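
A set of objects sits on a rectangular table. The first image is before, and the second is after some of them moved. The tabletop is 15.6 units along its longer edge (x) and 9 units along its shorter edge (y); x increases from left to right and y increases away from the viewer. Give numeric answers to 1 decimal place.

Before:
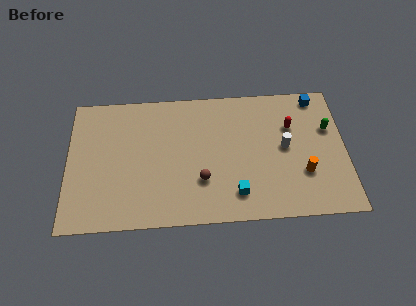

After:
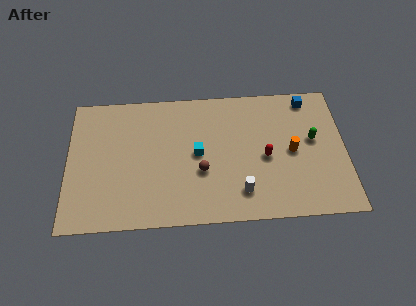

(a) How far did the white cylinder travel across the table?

3.8

The white cylinder moved from about (12.2, 4.7) to (9.7, 1.9), a distance of √(2.5² + 2.8²) ≈ 3.8.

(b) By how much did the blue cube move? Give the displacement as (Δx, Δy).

(-0.5, -0.1)

The blue cube started near (14.1, 8.0) and ended near (13.6, 7.9).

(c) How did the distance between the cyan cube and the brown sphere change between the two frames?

-0.9

They were about 2.1 units apart before and 1.2 after — 0.9 units closer together.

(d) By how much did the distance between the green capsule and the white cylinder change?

+2.5

Before: roughly 2.7 units apart; after: 5.2. That's 2.5 units further apart.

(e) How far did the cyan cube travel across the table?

3.5

The cyan cube moved from about (9.4, 1.8) to (7.3, 4.6), a distance of √(2.1² + 2.8²) ≈ 3.5.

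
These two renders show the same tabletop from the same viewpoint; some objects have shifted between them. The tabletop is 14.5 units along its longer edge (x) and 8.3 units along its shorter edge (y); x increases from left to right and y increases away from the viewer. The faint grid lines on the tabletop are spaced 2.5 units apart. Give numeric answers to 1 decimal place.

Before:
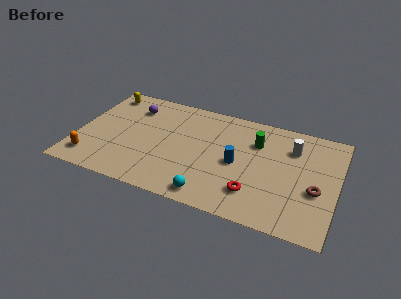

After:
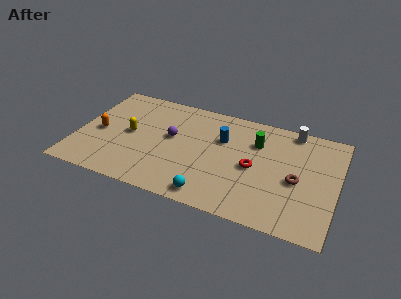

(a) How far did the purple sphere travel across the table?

2.9

The purple sphere moved from about (2.8, 6.4) to (5.2, 4.7), a distance of √(2.4² + 1.7²) ≈ 2.9.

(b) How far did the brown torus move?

1.2

From (13.4, 3.3) to (12.3, 3.7), the brown torus covered √(1.1² + 0.4²) ≈ 1.2 units.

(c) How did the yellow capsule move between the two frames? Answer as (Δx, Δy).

(1.8, -2.9)

The yellow capsule was at about (1.1, 7.1) and moved to about (2.9, 4.2).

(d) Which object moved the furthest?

the yellow capsule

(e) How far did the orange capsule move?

2.3

The orange capsule was near (1.0, 1.5) before and (1.2, 3.8) after, so it travelled √(0.2² + 2.3²) ≈ 2.3 units.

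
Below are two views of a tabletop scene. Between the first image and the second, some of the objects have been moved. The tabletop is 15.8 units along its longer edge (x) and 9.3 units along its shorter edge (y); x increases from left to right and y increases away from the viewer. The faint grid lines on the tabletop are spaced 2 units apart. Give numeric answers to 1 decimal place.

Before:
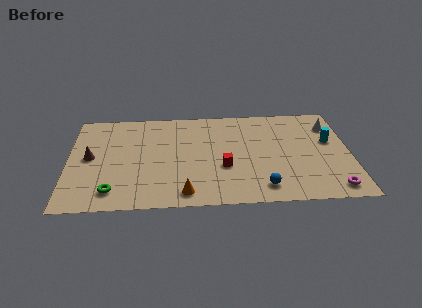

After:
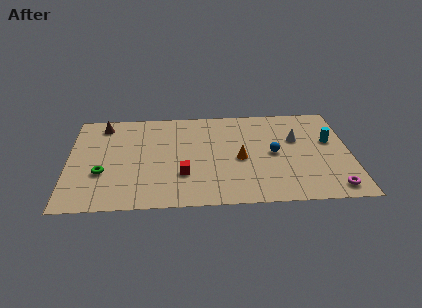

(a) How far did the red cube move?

2.4

From (8.7, 3.5) to (6.4, 2.9), the red cube covered √(2.3² + 0.6²) ≈ 2.4 units.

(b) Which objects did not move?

the cyan cylinder and the magenta torus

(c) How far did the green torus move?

1.8

From (2.5, 1.6) to (1.9, 3.3), the green torus covered √(0.6² + 1.7²) ≈ 1.8 units.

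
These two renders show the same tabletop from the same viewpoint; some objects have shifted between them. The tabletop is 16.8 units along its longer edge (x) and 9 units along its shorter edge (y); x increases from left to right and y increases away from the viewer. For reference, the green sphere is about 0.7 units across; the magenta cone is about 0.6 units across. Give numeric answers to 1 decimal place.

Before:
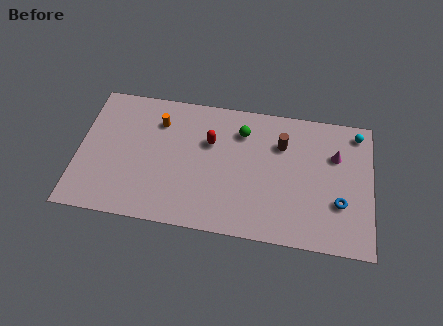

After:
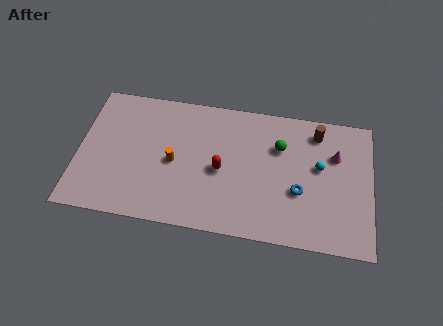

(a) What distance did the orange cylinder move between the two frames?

2.8

The orange cylinder moved from about (4.5, 6.8) to (5.5, 4.2), a distance of √(1.0² + 2.6²) ≈ 2.8.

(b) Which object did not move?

the magenta cone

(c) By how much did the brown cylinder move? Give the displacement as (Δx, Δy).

(2.0, 1.1)

The brown cylinder was at about (11.6, 6.4) and moved to about (13.6, 7.5).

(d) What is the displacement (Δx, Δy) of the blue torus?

(-2.3, 0.4)

The blue torus was at about (15.0, 3.0) and moved to about (12.7, 3.4).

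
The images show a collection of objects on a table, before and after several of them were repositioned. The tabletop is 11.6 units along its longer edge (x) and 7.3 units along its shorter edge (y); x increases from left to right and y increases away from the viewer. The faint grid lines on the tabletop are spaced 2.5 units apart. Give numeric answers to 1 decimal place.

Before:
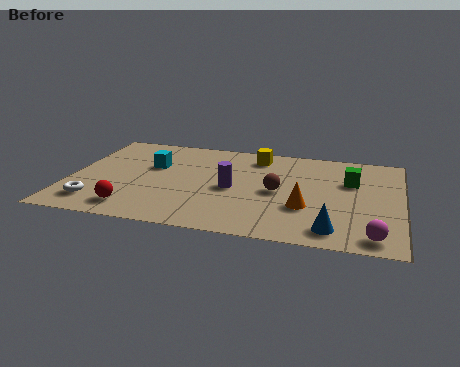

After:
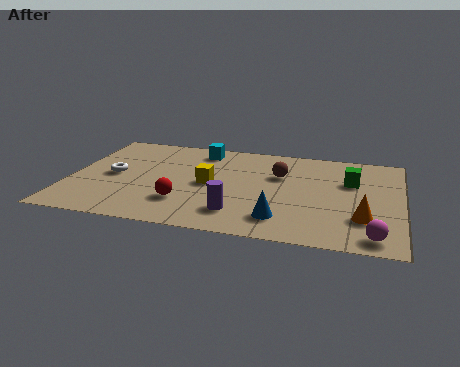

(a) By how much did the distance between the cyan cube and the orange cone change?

+1.3

Before: roughly 5.9 units apart; after: 7.2. That's 1.3 units further apart.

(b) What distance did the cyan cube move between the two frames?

2.3

The cyan cube was near (2.8, 4.6) before and (4.4, 6.2) after, so it travelled √(1.6² + 1.6²) ≈ 2.3 units.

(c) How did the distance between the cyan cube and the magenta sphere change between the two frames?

-0.5

They were about 8.7 units apart before and 8.2 after — 0.5 units closer together.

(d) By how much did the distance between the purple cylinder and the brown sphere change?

+1.9

The distance was about 1.6 in the first image and 3.5 in the second, so they moved 1.9 units further apart.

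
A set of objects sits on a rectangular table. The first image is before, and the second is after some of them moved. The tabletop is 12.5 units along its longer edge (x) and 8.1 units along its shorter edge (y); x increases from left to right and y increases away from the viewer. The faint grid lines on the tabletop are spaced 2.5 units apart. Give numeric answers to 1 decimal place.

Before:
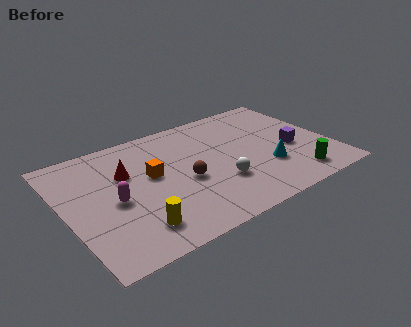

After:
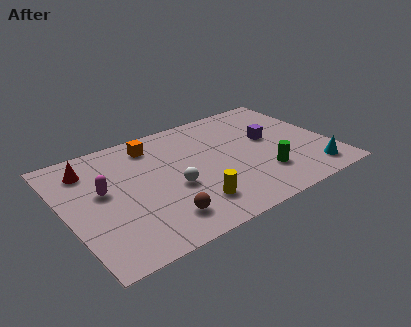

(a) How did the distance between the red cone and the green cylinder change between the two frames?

+0.3

Before: roughly 8.4 units apart; after: 8.7. That's 0.3 units further apart.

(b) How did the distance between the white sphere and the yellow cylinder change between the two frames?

-2.7

Before: roughly 4.3 units apart; after: 1.6. That's 2.7 units closer together.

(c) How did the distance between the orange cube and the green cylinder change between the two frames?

-0.7

They were about 7.1 units apart before and 6.4 after — 0.7 units closer together.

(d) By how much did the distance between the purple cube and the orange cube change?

-1.0

Before: roughly 6.7 units apart; after: 5.7. That's 1.0 units closer together.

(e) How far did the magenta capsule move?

1.0

The magenta capsule moved from about (2.2, 3.7) to (1.8, 4.6), a distance of √(0.4² + 0.9²) ≈ 1.0.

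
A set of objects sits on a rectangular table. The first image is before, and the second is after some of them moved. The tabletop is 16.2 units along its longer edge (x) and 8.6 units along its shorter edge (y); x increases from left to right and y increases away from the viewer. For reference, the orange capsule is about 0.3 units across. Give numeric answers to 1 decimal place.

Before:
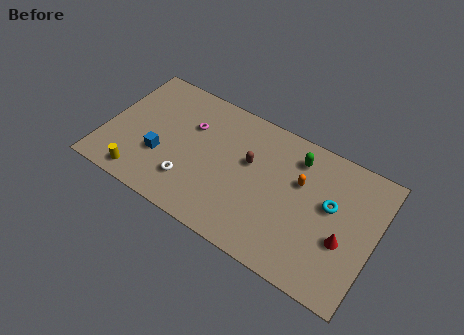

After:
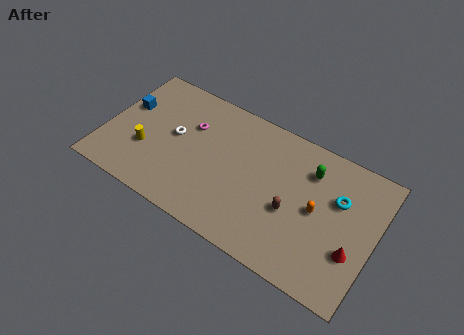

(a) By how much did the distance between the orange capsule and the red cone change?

-0.9

They were about 3.6 units apart before and 2.7 after — 0.9 units closer together.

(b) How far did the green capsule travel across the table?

1.0

The green capsule moved from about (11.2, 6.9) to (12.1, 6.5), a distance of √(0.9² + 0.4²) ≈ 1.0.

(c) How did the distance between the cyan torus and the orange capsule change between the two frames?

-0.3

They were about 2.0 units apart before and 1.7 after — 0.3 units closer together.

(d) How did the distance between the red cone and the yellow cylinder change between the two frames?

+0.4

Before: roughly 12.1 units apart; after: 12.5. That's 0.4 units further apart.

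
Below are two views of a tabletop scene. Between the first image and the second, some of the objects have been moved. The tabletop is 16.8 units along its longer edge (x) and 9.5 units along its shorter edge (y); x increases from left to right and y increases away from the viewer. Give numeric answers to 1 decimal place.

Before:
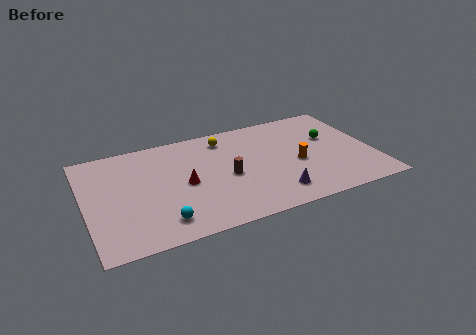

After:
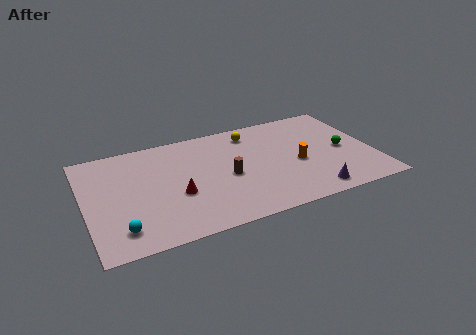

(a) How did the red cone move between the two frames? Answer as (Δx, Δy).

(-0.5, -0.8)

The red cone was at about (5.7, 4.5) and moved to about (5.2, 3.7).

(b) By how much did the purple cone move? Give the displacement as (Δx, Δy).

(2.1, -0.6)

The purple cone started near (10.7, 1.8) and ended near (12.8, 1.2).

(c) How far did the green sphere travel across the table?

1.5

The green sphere moved from about (14.5, 5.9) to (15.1, 4.5), a distance of √(0.6² + 1.4²) ≈ 1.5.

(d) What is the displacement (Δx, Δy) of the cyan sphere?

(-2.3, 0.1)

From the two frames, the cyan sphere sits at roughly (4.1, 1.7) before and (1.8, 1.8) after.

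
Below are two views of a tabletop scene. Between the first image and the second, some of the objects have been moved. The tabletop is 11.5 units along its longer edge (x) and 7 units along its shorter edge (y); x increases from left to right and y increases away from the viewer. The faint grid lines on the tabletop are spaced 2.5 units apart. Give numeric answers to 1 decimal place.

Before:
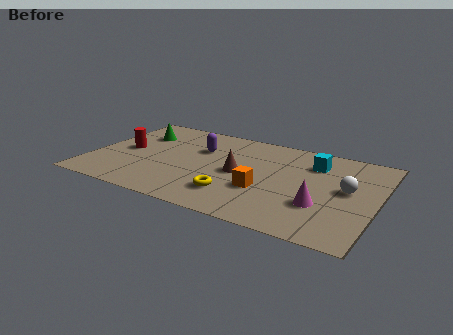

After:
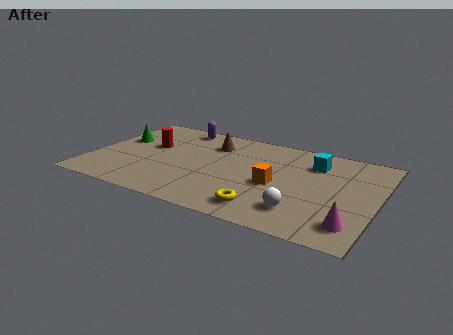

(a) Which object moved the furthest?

the white sphere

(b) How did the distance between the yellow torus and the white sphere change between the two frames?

-3.3

The distance was about 4.8 in the first image and 1.5 in the second, so they moved 3.3 units closer together.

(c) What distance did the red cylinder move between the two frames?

1.1

The red cylinder was near (1.3, 3.5) before and (2.2, 4.2) after, so it travelled √(0.9² + 0.7²) ≈ 1.1 units.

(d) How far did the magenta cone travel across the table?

1.6

The magenta cone moved from about (9.4, 2.3) to (10.7, 1.4), a distance of √(1.3² + 0.9²) ≈ 1.6.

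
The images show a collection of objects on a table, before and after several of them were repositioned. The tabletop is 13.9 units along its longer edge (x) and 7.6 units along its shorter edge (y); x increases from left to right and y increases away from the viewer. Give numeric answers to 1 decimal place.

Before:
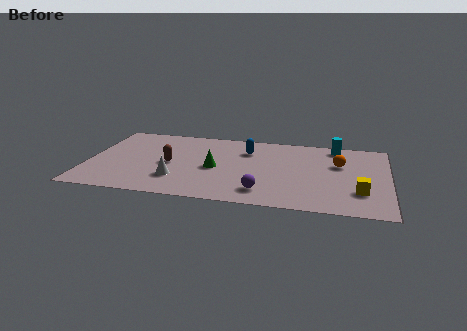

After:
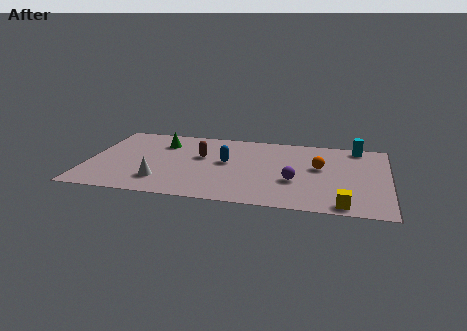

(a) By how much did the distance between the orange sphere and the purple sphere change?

-2.9

Before: roughly 4.8 units apart; after: 1.9. That's 2.9 units closer together.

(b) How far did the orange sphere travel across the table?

1.0

The orange sphere moved from about (11.6, 4.9) to (10.7, 4.4), a distance of √(0.9² + 0.5²) ≈ 1.0.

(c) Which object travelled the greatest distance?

the green cone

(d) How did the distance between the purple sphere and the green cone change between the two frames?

+3.9

The distance was about 3.0 in the first image and 6.9 in the second, so they moved 3.9 units further apart.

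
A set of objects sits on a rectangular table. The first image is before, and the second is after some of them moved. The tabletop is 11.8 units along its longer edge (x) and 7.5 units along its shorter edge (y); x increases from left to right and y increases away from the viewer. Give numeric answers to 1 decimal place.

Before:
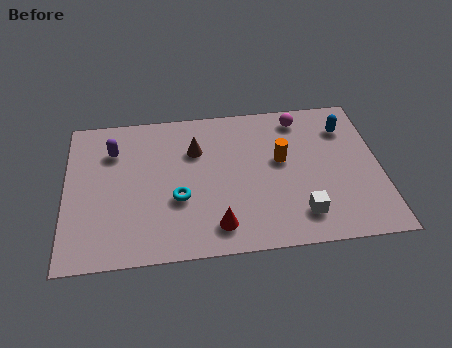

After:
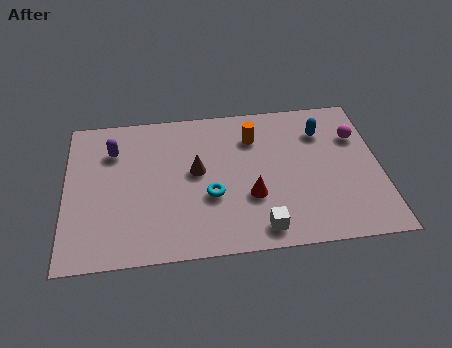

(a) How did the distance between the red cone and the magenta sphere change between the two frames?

-1.2

The distance was about 6.1 in the first image and 4.9 in the second, so they moved 1.2 units closer together.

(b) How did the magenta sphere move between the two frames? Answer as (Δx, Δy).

(2.1, -1.2)

The magenta sphere started near (8.9, 6.4) and ended near (11.0, 5.2).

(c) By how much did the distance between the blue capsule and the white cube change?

+0.6

Before: roughly 4.6 units apart; after: 5.2. That's 0.6 units further apart.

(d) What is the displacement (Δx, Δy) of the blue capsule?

(-0.9, -0.1)

The blue capsule was at about (10.6, 5.7) and moved to about (9.7, 5.6).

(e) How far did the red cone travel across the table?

1.8

From (5.6, 1.3) to (6.9, 2.6), the red cone covered √(1.3² + 1.3²) ≈ 1.8 units.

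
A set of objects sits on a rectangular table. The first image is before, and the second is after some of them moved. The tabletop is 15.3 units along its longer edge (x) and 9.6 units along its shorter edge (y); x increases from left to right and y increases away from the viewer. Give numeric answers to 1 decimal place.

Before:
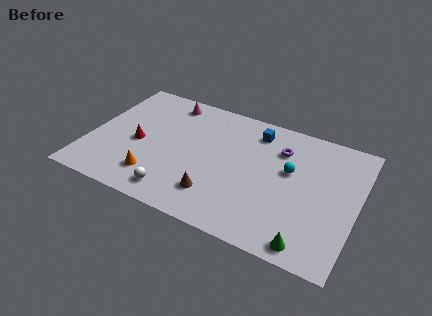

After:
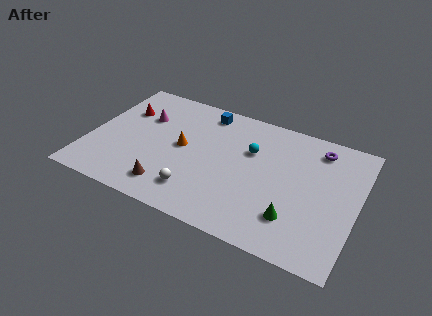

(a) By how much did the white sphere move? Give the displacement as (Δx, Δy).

(1.1, 0.6)

The white sphere started near (5.4, 1.4) and ended near (6.5, 2.0).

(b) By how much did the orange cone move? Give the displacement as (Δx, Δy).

(1.2, 2.9)

The orange cone was at about (4.1, 2.1) and moved to about (5.3, 5.0).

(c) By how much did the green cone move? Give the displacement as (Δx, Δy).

(-1.0, 1.4)

From the two frames, the green cone sits at roughly (13.0, 1.0) before and (12.0, 2.4) after.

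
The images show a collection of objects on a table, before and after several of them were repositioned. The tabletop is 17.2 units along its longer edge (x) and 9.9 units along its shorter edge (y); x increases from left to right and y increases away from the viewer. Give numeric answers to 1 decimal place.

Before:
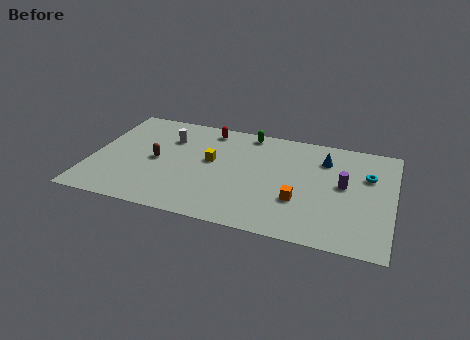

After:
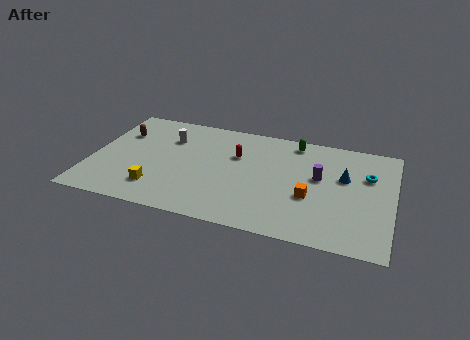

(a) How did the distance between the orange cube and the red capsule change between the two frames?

-2.5

The distance was about 7.7 in the first image and 5.2 in the second, so they moved 2.5 units closer together.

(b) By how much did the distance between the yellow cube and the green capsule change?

+6.0

They were about 3.8 units apart before and 9.8 after — 6.0 units further apart.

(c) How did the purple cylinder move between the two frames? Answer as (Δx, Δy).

(-1.4, 0.3)

From the two frames, the purple cylinder sits at roughly (14.4, 5.4) before and (13.0, 5.7) after.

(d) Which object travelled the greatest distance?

the yellow cube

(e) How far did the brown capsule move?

3.1

From (3.7, 4.8) to (1.4, 6.9), the brown capsule covered √(2.3² + 2.1²) ≈ 3.1 units.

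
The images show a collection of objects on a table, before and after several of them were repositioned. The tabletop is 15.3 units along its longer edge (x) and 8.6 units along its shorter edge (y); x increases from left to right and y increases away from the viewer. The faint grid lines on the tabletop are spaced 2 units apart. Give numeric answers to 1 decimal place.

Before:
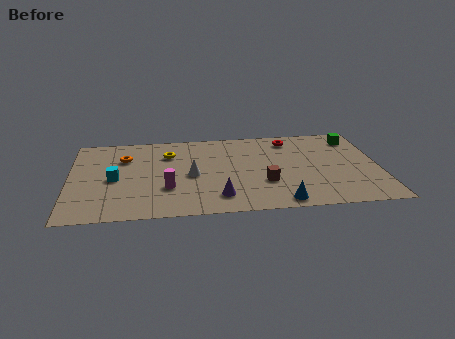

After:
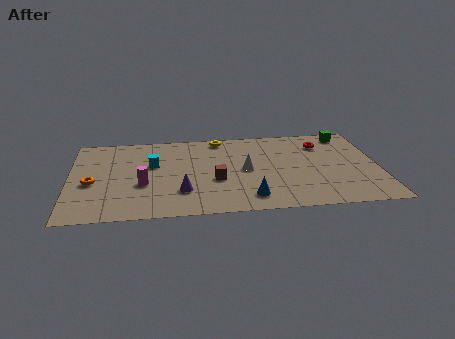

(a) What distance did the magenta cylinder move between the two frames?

1.3

The magenta cylinder moved from about (4.8, 2.8) to (3.6, 3.3), a distance of √(1.2² + 0.5²) ≈ 1.3.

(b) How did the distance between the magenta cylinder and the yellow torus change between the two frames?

+2.4

They were about 3.5 units apart before and 5.9 after — 2.4 units further apart.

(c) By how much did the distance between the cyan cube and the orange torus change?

+1.2

Before: roughly 2.2 units apart; after: 3.4. That's 1.2 units further apart.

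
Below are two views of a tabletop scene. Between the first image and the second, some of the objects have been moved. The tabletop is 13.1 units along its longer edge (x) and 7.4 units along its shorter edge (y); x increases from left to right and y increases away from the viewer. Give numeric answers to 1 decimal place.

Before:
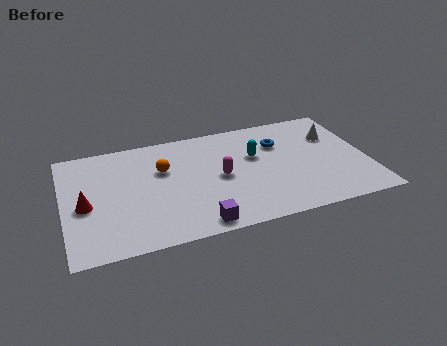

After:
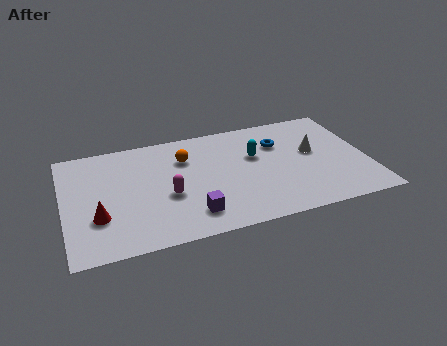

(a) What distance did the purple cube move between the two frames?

0.7

The purple cube moved from about (5.5, 0.8) to (5.3, 1.5), a distance of √(0.2² + 0.7²) ≈ 0.7.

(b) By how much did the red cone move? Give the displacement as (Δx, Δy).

(0.5, -0.9)

The red cone was at about (0.9, 3.3) and moved to about (1.4, 2.4).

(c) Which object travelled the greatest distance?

the magenta capsule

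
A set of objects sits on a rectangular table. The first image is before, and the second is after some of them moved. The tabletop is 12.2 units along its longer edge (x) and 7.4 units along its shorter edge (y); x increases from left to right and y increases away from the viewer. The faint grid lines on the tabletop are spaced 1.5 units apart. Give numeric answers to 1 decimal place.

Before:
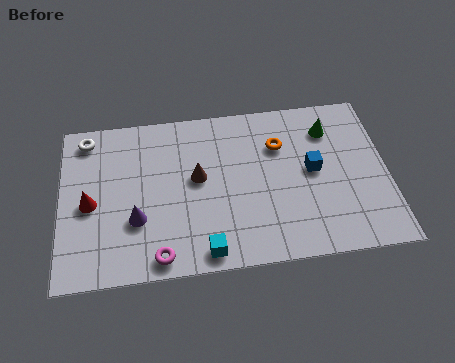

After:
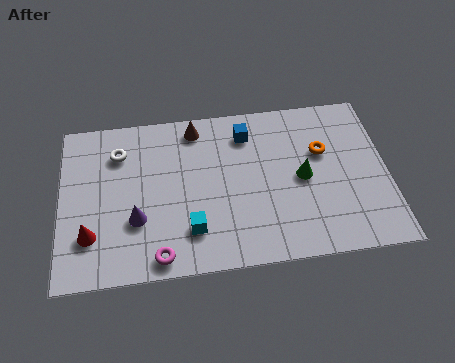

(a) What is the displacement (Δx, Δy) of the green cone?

(-1.1, -2.1)

The green cone was at about (10.1, 5.7) and moved to about (9.0, 3.6).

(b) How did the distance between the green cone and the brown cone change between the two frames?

-0.4

The distance was about 5.2 in the first image and 4.8 in the second, so they moved 0.4 units closer together.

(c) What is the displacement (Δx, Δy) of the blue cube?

(-2.4, 2.0)

The blue cube was at about (9.4, 3.9) and moved to about (7.0, 5.9).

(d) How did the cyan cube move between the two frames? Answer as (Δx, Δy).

(-0.5, 1.0)

From the two frames, the cyan cube sits at roughly (5.3, 0.8) before and (4.8, 1.8) after.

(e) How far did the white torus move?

1.4

The white torus was near (1.0, 6.4) before and (2.2, 5.6) after, so it travelled √(1.2² + 0.8²) ≈ 1.4 units.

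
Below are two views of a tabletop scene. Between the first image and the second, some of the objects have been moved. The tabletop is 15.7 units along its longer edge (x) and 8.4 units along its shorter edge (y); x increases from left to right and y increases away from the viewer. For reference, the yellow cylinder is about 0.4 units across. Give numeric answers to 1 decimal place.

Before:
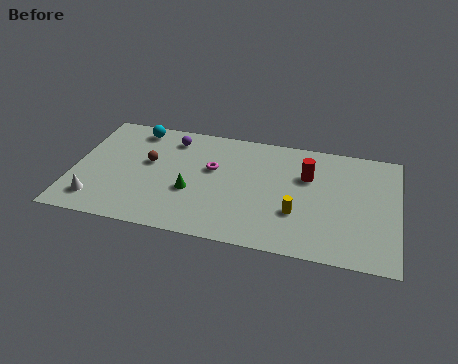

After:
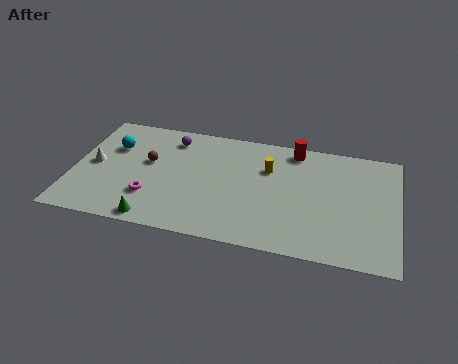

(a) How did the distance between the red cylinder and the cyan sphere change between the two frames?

+0.3

The distance was about 8.7 in the first image and 9.0 in the second, so they moved 0.3 units further apart.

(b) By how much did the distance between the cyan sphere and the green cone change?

+0.4

Before: roughly 5.1 units apart; after: 5.5. That's 0.4 units further apart.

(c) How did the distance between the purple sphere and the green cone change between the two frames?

+2.2

They were about 3.9 units apart before and 6.1 after — 2.2 units further apart.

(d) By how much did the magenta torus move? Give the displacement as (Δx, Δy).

(-2.8, -2.7)

The magenta torus was at about (6.7, 5.1) and moved to about (3.9, 2.4).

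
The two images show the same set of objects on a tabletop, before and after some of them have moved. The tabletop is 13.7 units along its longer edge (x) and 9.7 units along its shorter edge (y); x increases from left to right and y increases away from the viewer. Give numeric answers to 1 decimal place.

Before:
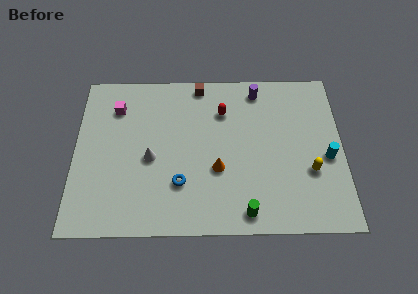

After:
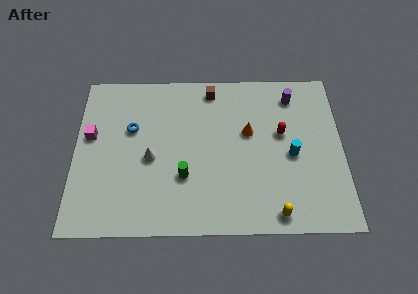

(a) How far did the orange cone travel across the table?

2.7

The orange cone was near (7.3, 3.6) before and (8.9, 5.8) after, so it travelled √(1.6² + 2.2²) ≈ 2.7 units.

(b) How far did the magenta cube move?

2.1

From (2.1, 7.4) to (0.8, 5.7), the magenta cube covered √(1.3² + 1.7²) ≈ 2.1 units.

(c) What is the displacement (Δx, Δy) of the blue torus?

(-2.5, 3.3)

The blue torus was at about (5.4, 2.8) and moved to about (2.9, 6.1).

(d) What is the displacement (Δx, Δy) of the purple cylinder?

(1.8, -0.4)

The purple cylinder was at about (9.4, 8.4) and moved to about (11.2, 8.0).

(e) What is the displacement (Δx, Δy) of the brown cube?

(0.6, -0.3)

The brown cube was at about (6.4, 8.8) and moved to about (7.0, 8.5).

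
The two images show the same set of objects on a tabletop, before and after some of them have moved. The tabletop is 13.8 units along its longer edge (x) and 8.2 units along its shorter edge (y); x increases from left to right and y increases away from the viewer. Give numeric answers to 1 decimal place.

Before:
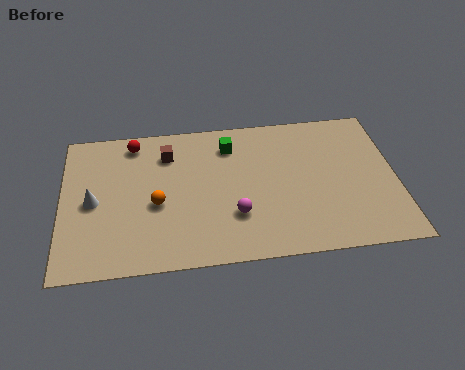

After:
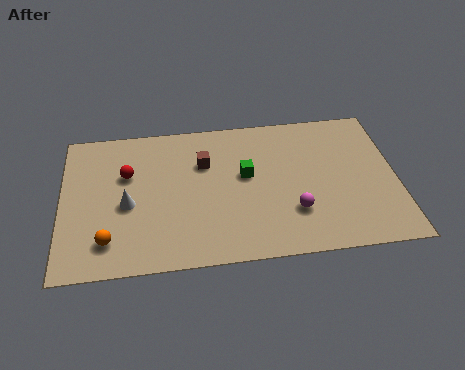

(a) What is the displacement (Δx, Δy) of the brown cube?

(1.5, -0.7)

The brown cube started near (4.4, 6.3) and ended near (5.9, 5.6).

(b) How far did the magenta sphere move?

2.4

From (7.1, 2.5) to (9.5, 2.4), the magenta sphere covered √(2.4² + 0.1²) ≈ 2.4 units.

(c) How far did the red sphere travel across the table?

1.8

The red sphere was near (3.0, 7.1) before and (2.7, 5.3) after, so it travelled √(0.3² + 1.8²) ≈ 1.8 units.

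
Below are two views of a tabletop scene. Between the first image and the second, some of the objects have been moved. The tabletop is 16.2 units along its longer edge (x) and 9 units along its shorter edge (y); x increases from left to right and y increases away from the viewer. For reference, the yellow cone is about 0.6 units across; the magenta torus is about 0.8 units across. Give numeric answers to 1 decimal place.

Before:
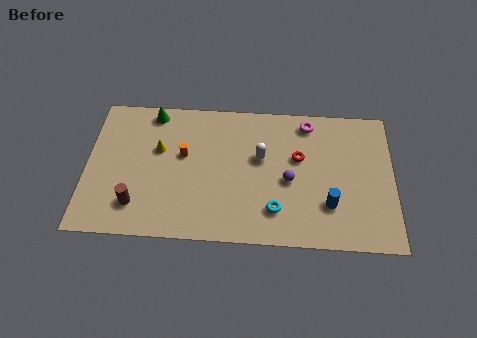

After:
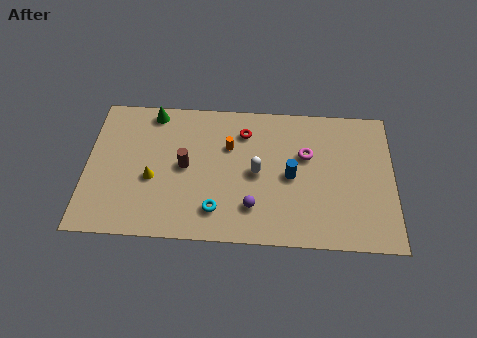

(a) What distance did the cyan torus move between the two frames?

3.1

The cyan torus was near (10.0, 2.1) before and (6.9, 1.9) after, so it travelled √(3.1² + 0.2²) ≈ 3.1 units.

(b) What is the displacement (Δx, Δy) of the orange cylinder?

(2.4, 0.7)

The orange cylinder was at about (5.1, 5.3) and moved to about (7.5, 6.0).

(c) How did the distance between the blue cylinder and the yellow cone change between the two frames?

-2.2

They were about 9.5 units apart before and 7.3 after — 2.2 units closer together.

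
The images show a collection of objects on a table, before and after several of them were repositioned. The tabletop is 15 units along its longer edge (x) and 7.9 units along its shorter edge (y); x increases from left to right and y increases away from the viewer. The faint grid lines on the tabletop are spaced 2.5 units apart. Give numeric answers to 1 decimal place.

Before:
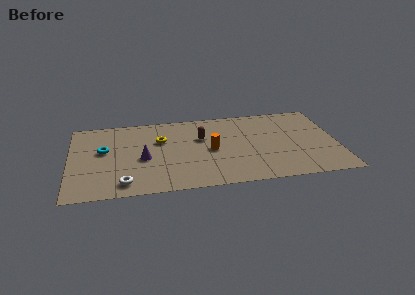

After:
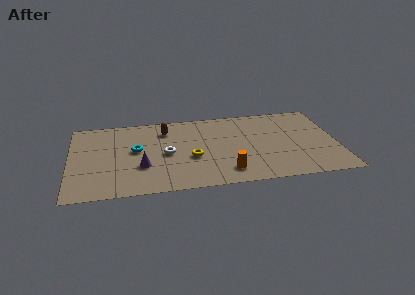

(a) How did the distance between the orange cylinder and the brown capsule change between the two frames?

+4.3

Before: roughly 1.4 units apart; after: 5.7. That's 4.3 units further apart.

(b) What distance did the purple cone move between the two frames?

0.8

The purple cone moved from about (4.1, 3.5) to (4.0, 2.7), a distance of √(0.1² + 0.8²) ≈ 0.8.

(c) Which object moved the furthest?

the white torus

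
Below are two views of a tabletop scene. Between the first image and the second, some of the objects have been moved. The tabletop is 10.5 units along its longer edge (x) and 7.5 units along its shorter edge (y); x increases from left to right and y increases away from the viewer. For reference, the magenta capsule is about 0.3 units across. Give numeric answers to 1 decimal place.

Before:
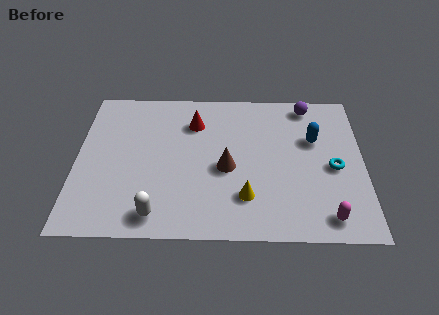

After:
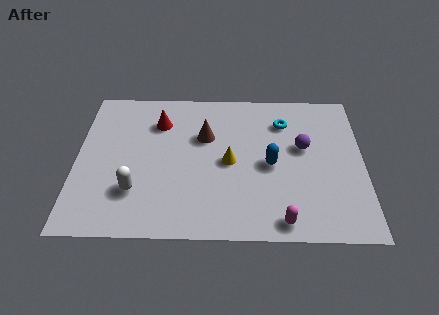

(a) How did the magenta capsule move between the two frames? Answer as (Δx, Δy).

(-1.6, -0.2)

From the two frames, the magenta capsule sits at roughly (9.1, 1.0) before and (7.5, 0.8) after.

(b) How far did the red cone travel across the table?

1.3

The red cone was near (4.3, 5.6) before and (3.0, 5.6) after, so it travelled √(1.3² + 0.0²) ≈ 1.3 units.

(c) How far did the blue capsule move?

2.1

From (8.7, 4.8) to (7.1, 3.5), the blue capsule covered √(1.6² + 1.3²) ≈ 2.1 units.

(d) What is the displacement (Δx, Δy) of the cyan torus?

(-1.8, 2.3)

The cyan torus started near (9.4, 3.4) and ended near (7.6, 5.7).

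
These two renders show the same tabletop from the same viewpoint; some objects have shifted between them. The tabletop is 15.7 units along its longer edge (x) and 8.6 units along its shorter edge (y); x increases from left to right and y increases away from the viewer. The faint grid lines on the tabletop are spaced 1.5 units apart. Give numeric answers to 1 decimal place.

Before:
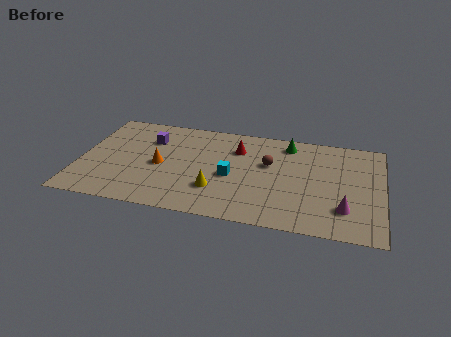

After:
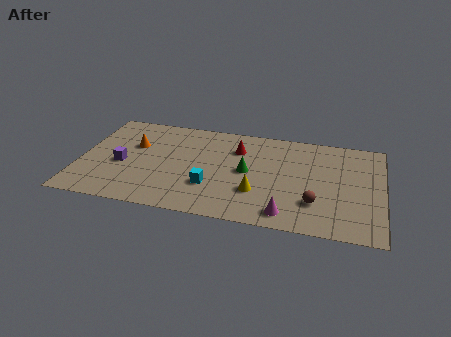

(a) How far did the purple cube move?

2.8

The purple cube moved from about (3.5, 6.2) to (2.2, 3.7), a distance of √(1.3² + 2.5²) ≈ 2.8.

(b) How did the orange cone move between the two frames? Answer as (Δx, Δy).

(-1.5, 1.5)

From the two frames, the orange cone sits at roughly (4.2, 4.0) before and (2.7, 5.5) after.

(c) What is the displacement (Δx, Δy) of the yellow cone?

(2.1, 0.2)

The yellow cone was at about (7.2, 2.5) and moved to about (9.3, 2.7).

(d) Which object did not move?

the red cone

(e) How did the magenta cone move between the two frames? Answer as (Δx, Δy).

(-2.9, -1.0)

From the two frames, the magenta cone sits at roughly (13.8, 2.2) before and (10.9, 1.2) after.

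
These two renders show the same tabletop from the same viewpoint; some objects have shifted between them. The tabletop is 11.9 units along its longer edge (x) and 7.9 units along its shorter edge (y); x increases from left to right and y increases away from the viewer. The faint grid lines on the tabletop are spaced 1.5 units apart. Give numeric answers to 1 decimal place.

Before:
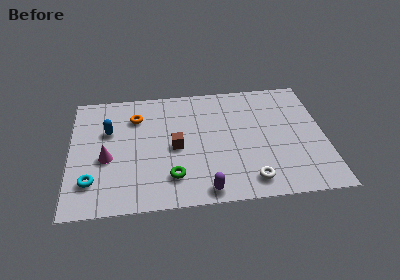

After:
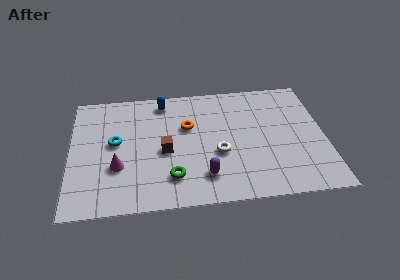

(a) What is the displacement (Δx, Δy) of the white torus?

(-1.4, 1.9)

From the two frames, the white torus sits at roughly (8.3, 1.2) before and (6.9, 3.1) after.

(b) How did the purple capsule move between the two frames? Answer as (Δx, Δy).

(0.0, 0.9)

The purple capsule was at about (6.2, 0.8) and moved to about (6.2, 1.7).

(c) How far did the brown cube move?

0.5

The brown cube moved from about (4.9, 3.7) to (4.4, 3.5), a distance of √(0.5² + 0.2²) ≈ 0.5.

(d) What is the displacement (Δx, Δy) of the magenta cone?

(0.5, -0.6)

From the two frames, the magenta cone sits at roughly (1.7, 3.3) before and (2.2, 2.7) after.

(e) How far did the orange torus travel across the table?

2.6

The orange torus moved from about (3.1, 5.9) to (5.5, 5.0), a distance of √(2.4² + 0.9²) ≈ 2.6.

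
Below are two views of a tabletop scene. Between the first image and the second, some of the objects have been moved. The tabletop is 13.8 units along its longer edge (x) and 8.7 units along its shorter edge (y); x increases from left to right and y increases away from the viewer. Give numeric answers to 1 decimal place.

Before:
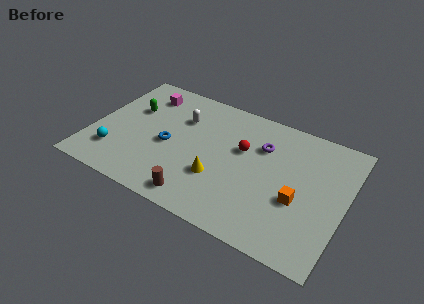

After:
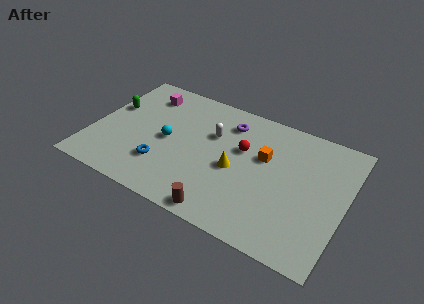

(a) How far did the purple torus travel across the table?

2.2

The purple torus moved from about (9.1, 6.1) to (7.1, 6.9), a distance of √(2.0² + 0.8²) ≈ 2.2.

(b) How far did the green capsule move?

1.1

The green capsule was near (1.9, 5.6) before and (0.8, 5.3) after, so it travelled √(1.1² + 0.3²) ≈ 1.1 units.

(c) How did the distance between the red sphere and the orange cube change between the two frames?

-2.7

Before: roughly 3.9 units apart; after: 1.2. That's 2.7 units closer together.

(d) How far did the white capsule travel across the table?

1.8

The white capsule moved from about (4.6, 6.1) to (6.4, 5.7), a distance of √(1.8² + 0.4²) ≈ 1.8.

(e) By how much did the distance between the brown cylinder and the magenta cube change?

+1.1

They were about 7.1 units apart before and 8.2 after — 1.1 units further apart.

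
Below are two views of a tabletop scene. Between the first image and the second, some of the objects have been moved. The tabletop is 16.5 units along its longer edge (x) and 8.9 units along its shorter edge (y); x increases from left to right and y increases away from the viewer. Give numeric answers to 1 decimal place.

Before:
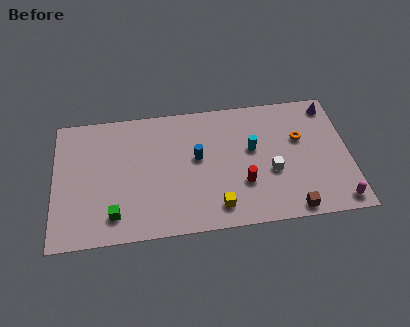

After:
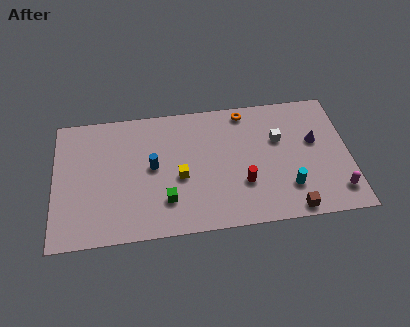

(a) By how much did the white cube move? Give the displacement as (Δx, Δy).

(0.5, 2.2)

From the two frames, the white cube sits at roughly (12.1, 3.5) before and (12.6, 5.7) after.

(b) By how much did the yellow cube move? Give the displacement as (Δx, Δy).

(-2.0, 2.3)

From the two frames, the yellow cube sits at roughly (9.0, 1.5) before and (7.0, 3.8) after.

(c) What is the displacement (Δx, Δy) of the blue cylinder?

(-2.5, -0.3)

From the two frames, the blue cylinder sits at roughly (8.0, 5.0) before and (5.5, 4.7) after.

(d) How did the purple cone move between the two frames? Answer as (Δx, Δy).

(-1.0, -2.4)

From the two frames, the purple cone sits at roughly (15.6, 7.7) before and (14.6, 5.3) after.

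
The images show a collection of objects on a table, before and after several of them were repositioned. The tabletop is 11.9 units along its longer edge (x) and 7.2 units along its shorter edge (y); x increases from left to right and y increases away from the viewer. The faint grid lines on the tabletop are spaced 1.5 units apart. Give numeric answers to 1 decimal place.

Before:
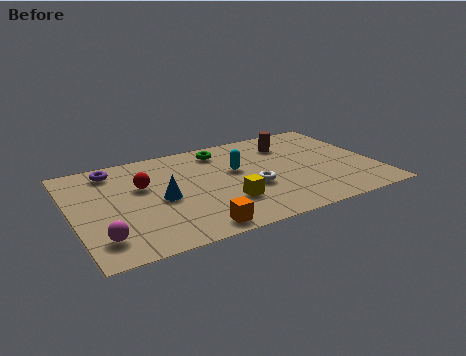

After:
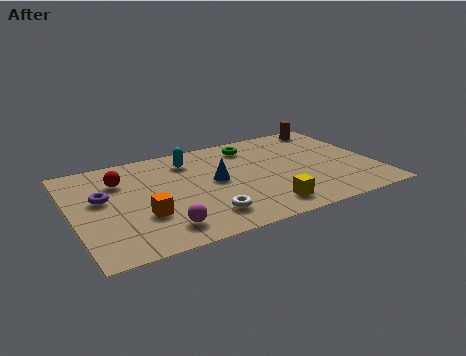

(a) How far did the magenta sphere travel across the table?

2.3

The magenta sphere moved from about (0.9, 1.5) to (3.2, 1.3), a distance of √(2.3² + 0.2²) ≈ 2.3.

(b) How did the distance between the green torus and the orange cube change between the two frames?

+0.4

The distance was about 5.5 in the first image and 5.9 in the second, so they moved 0.4 units further apart.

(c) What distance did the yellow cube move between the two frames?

1.7

The yellow cube was near (5.8, 2.1) before and (7.2, 1.2) after, so it travelled √(1.4² + 0.9²) ≈ 1.7 units.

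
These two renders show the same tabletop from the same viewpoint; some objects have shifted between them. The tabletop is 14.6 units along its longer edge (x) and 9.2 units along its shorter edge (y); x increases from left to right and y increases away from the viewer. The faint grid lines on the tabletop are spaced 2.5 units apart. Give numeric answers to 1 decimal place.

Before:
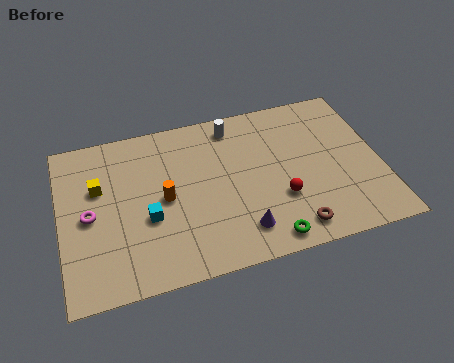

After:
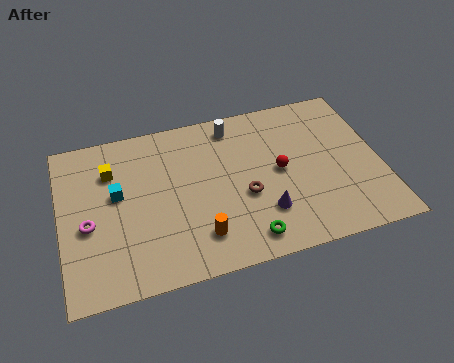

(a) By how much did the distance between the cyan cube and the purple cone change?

+2.6

They were about 4.5 units apart before and 7.1 after — 2.6 units further apart.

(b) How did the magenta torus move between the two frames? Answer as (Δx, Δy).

(-0.1, -0.5)

From the two frames, the magenta torus sits at roughly (1.3, 4.4) before and (1.2, 3.9) after.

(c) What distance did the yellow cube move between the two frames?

1.0

The yellow cube moved from about (1.8, 5.9) to (2.4, 6.7), a distance of √(0.6² + 0.8²) ≈ 1.0.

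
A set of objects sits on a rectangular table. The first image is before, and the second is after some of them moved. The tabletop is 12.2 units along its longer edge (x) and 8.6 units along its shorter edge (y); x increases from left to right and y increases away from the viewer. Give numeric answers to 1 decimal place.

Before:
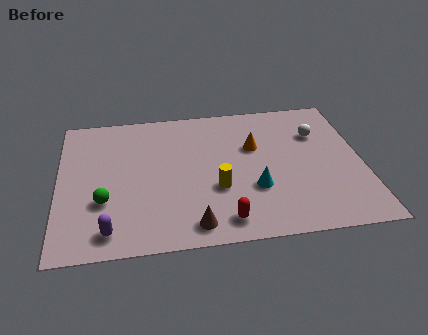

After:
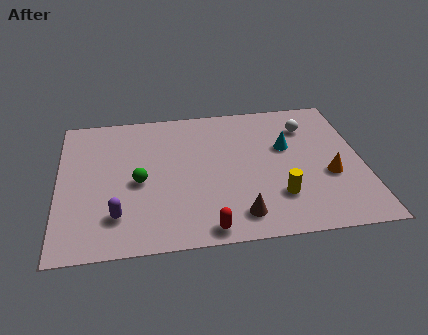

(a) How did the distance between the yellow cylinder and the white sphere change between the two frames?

-0.7

Before: roughly 5.1 units apart; after: 4.4. That's 0.7 units closer together.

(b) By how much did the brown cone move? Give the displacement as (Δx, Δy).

(1.8, 0.3)

The brown cone started near (5.3, 1.1) and ended near (7.1, 1.4).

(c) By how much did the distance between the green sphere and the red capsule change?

-1.0

They were about 5.0 units apart before and 4.0 after — 1.0 units closer together.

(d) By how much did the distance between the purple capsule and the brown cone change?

+1.5

The distance was about 3.3 in the first image and 4.8 in the second, so they moved 1.5 units further apart.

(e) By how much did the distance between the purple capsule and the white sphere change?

-0.8

They were about 9.8 units apart before and 9.0 after — 0.8 units closer together.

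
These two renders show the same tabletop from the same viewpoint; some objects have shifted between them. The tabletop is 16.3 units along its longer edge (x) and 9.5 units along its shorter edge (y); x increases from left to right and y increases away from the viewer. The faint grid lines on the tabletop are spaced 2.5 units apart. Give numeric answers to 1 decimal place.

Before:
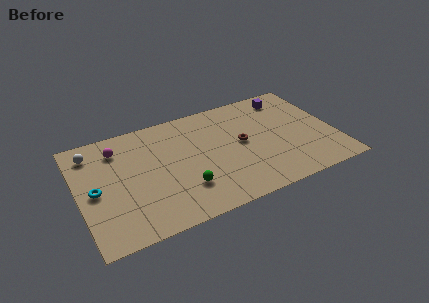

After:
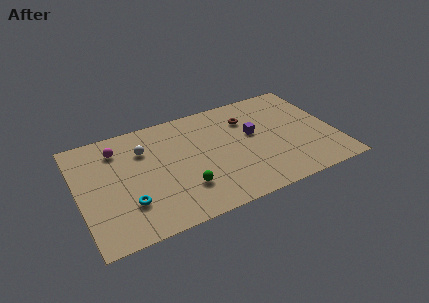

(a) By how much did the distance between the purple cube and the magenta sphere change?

-2.4

Before: roughly 11.1 units apart; after: 8.7. That's 2.4 units closer together.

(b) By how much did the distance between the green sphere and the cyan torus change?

-2.2

They were about 5.7 units apart before and 3.5 after — 2.2 units closer together.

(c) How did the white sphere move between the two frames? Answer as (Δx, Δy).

(3.2, -1.0)

From the two frames, the white sphere sits at roughly (1.1, 7.8) before and (4.3, 6.8) after.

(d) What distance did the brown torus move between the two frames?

2.1

The brown torus moved from about (10.4, 5.0) to (11.0, 7.0), a distance of √(0.6² + 2.0²) ≈ 2.1.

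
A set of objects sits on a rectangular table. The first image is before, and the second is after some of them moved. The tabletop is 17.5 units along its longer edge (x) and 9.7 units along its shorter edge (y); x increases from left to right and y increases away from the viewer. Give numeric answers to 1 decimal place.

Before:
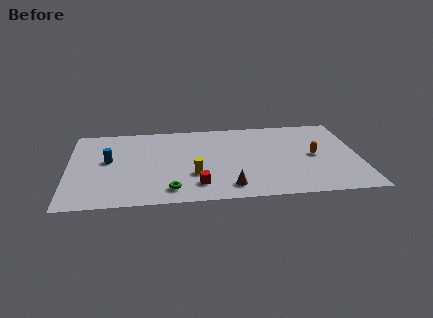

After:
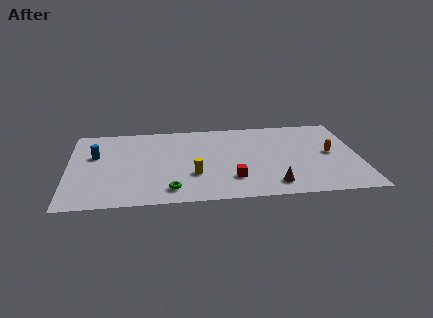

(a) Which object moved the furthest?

the brown cone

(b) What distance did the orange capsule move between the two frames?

1.0

The orange capsule was near (14.8, 4.8) before and (15.8, 5.0) after, so it travelled √(1.0² + 0.2²) ≈ 1.0 units.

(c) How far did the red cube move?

2.2

The red cube moved from about (7.7, 2.0) to (9.8, 2.5), a distance of √(2.1² + 0.5²) ≈ 2.2.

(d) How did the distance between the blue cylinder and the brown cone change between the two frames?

+3.4

Before: roughly 8.1 units apart; after: 11.5. That's 3.4 units further apart.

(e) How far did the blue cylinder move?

1.1

The blue cylinder was near (2.4, 5.4) before and (1.6, 6.1) after, so it travelled √(0.8² + 0.7²) ≈ 1.1 units.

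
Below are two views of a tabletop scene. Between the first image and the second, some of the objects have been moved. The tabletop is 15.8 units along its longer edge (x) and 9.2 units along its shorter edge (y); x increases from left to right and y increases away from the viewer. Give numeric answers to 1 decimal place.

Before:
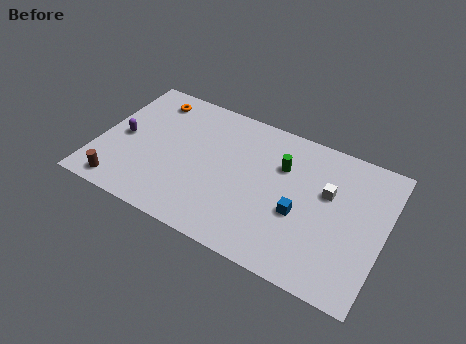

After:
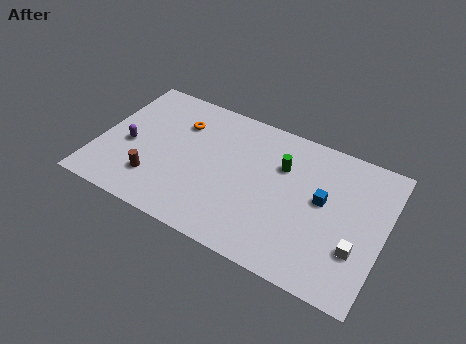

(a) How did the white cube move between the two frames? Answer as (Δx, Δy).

(1.9, -2.8)

The white cube started near (12.6, 5.7) and ended near (14.5, 2.9).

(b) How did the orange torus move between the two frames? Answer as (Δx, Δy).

(1.8, -1.0)

From the two frames, the orange torus sits at roughly (2.4, 7.7) before and (4.2, 6.7) after.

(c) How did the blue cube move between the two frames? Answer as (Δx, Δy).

(1.1, 1.4)

The blue cube was at about (11.3, 3.7) and moved to about (12.4, 5.1).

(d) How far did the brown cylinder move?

2.1

The brown cylinder was near (1.7, 1.1) before and (3.4, 2.3) after, so it travelled √(1.7² + 1.2²) ≈ 2.1 units.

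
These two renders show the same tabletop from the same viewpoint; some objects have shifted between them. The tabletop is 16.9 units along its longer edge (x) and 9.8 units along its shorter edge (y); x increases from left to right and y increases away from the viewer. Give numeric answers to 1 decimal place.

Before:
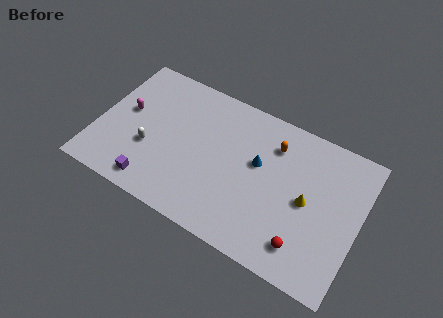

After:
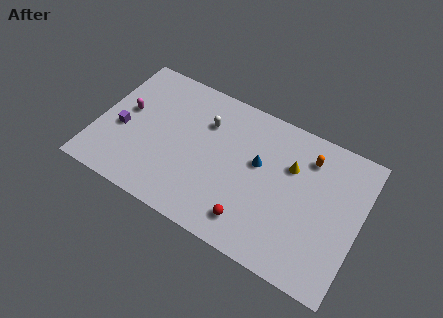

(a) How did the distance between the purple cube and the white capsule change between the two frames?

+3.5

They were about 2.4 units apart before and 5.9 after — 3.5 units further apart.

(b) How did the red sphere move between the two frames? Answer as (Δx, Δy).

(-3.4, -0.1)

The red sphere started near (13.8, 1.9) and ended near (10.4, 1.8).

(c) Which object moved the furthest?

the white capsule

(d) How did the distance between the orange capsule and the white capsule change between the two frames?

-1.9

They were about 8.5 units apart before and 6.6 after — 1.9 units closer together.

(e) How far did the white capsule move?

4.7

The white capsule moved from about (3.5, 3.6) to (6.7, 7.0), a distance of √(3.2² + 3.4²) ≈ 4.7.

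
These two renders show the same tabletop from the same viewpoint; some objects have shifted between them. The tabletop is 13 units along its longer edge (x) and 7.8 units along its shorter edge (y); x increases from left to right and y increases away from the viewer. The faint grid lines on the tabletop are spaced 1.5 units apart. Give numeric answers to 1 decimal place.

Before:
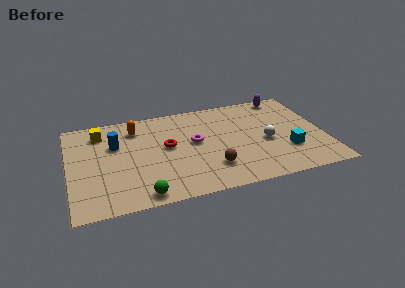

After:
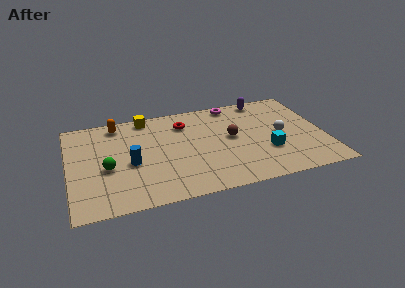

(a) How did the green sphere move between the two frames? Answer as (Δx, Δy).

(-1.6, 2.5)

From the two frames, the green sphere sits at roughly (3.5, 0.8) before and (1.9, 3.3) after.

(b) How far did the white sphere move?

0.9

The white sphere was near (10.0, 3.4) before and (10.8, 3.8) after, so it travelled √(0.8² + 0.4²) ≈ 0.9 units.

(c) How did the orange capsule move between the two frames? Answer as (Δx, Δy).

(-0.9, 0.6)

The orange capsule was at about (3.5, 6.2) and moved to about (2.6, 6.8).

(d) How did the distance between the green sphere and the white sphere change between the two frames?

+1.9

They were about 7.0 units apart before and 8.9 after — 1.9 units further apart.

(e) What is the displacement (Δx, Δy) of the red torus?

(1.0, 1.7)

The red torus started near (5.0, 4.3) and ended near (6.0, 6.0).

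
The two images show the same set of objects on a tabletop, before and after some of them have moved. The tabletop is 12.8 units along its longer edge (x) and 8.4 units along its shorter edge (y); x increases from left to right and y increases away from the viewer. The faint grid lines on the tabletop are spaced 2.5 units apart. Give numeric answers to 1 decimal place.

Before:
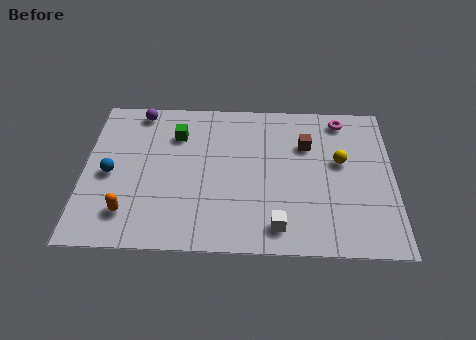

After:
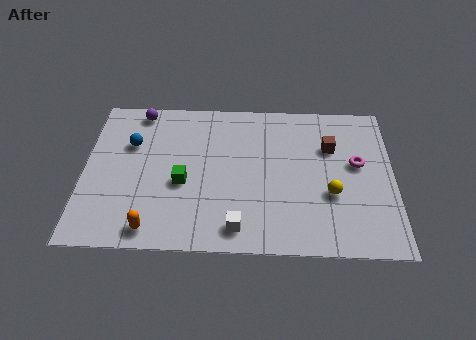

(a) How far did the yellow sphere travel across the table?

1.8

The yellow sphere moved from about (10.6, 4.9) to (10.2, 3.1), a distance of √(0.4² + 1.8²) ≈ 1.8.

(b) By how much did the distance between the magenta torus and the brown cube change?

-0.7

They were about 2.1 units apart before and 1.4 after — 0.7 units closer together.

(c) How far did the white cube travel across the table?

1.6

The white cube was near (8.0, 1.3) before and (6.4, 1.2) after, so it travelled √(1.6² + 0.1²) ≈ 1.6 units.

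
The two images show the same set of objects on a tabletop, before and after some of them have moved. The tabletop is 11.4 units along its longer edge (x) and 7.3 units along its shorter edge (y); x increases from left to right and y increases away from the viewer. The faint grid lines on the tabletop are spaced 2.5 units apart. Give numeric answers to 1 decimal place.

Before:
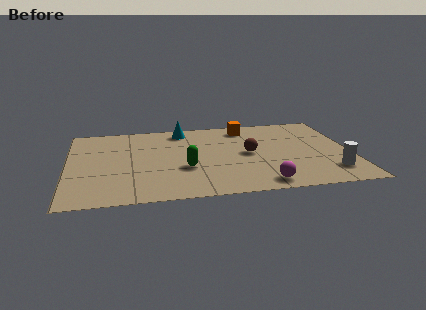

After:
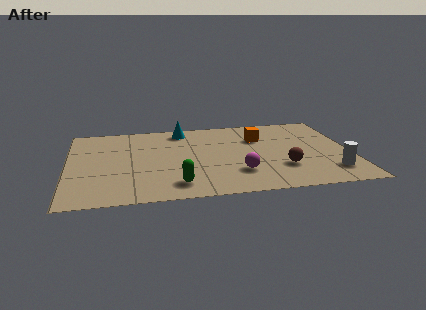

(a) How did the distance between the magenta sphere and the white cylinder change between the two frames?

+0.8

The distance was about 2.9 in the first image and 3.7 in the second, so they moved 0.8 units further apart.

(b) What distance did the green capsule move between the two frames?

1.5

The green capsule was near (4.7, 2.7) before and (4.3, 1.3) after, so it travelled √(0.4² + 1.4²) ≈ 1.5 units.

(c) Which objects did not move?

the cyan cone and the white cylinder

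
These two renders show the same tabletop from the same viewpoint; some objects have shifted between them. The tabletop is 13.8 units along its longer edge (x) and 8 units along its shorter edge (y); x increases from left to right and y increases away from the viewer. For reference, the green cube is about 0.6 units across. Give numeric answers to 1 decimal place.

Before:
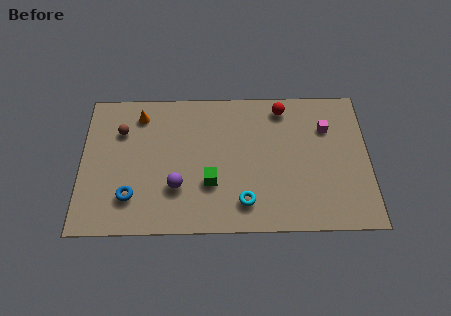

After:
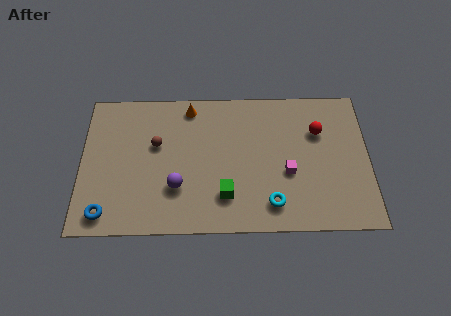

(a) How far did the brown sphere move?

1.9

The brown sphere was near (1.9, 5.7) before and (3.6, 4.9) after, so it travelled √(1.7² + 0.8²) ≈ 1.9 units.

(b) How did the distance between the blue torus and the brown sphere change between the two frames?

+0.8

The distance was about 3.7 in the first image and 4.5 in the second, so they moved 0.8 units further apart.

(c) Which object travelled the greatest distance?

the magenta cube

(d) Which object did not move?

the purple sphere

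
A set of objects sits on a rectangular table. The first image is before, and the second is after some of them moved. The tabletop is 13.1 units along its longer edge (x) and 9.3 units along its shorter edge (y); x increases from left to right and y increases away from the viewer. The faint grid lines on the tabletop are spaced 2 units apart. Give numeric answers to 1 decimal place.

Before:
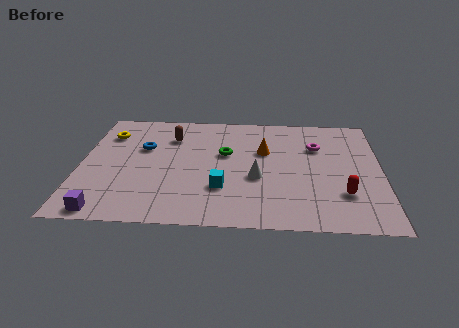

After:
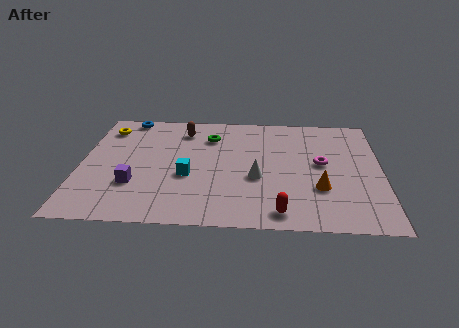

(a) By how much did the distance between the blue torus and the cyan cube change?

+0.9

Before: roughly 4.7 units apart; after: 5.6. That's 0.9 units further apart.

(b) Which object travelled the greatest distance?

the orange cone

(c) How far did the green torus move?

1.6

The green torus was near (6.3, 5.6) before and (5.6, 7.0) after, so it travelled √(0.7² + 1.4²) ≈ 1.6 units.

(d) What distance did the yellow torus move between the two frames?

0.5

The yellow torus moved from about (1.1, 7.0) to (1.0, 7.5), a distance of √(0.1² + 0.5²) ≈ 0.5.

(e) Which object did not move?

the white cone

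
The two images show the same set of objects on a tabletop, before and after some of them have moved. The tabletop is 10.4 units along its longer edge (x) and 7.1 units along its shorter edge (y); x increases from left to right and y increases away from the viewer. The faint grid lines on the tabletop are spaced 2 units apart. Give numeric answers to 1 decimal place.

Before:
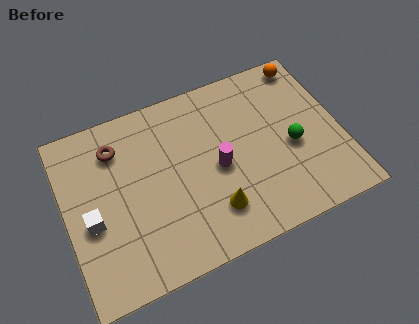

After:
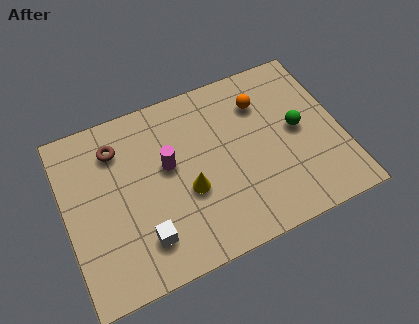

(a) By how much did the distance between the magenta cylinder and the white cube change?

-2.0

They were about 4.8 units apart before and 2.8 after — 2.0 units closer together.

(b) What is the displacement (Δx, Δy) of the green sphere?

(0.3, 0.6)

The green sphere was at about (8.5, 3.1) and moved to about (8.8, 3.7).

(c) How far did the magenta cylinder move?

2.0

From (5.7, 3.3) to (3.9, 4.1), the magenta cylinder covered √(1.8² + 0.8²) ≈ 2.0 units.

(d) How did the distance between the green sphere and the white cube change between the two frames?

-1.1

Before: roughly 7.6 units apart; after: 6.5. That's 1.1 units closer together.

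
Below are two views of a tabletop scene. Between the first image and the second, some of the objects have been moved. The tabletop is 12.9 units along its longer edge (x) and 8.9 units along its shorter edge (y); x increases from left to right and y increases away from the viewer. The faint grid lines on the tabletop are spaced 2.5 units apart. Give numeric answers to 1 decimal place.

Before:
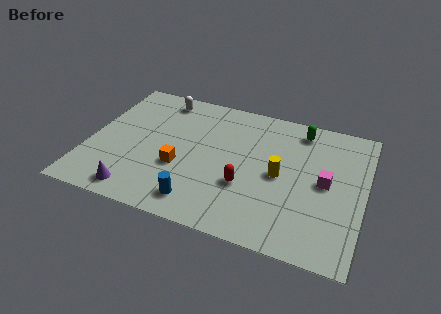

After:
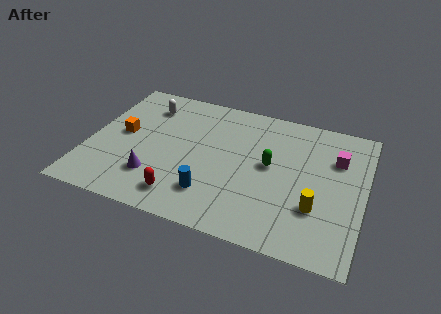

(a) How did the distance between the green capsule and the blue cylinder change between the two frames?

-3.8

They were about 7.5 units apart before and 3.7 after — 3.8 units closer together.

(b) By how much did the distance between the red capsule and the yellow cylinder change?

+4.3

They were about 1.9 units apart before and 6.2 after — 4.3 units further apart.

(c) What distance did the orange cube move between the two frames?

3.2

The orange cube was near (4.4, 3.3) before and (1.5, 4.7) after, so it travelled √(2.9² + 1.4²) ≈ 3.2 units.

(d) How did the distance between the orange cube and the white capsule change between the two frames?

-2.1

Before: roughly 4.6 units apart; after: 2.5. That's 2.1 units closer together.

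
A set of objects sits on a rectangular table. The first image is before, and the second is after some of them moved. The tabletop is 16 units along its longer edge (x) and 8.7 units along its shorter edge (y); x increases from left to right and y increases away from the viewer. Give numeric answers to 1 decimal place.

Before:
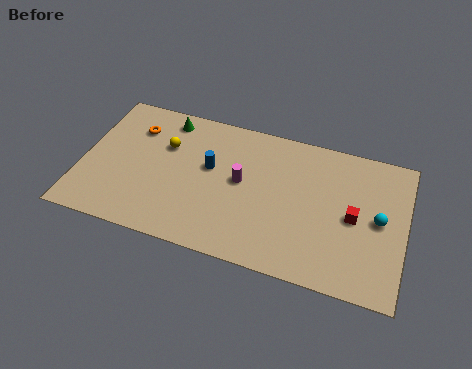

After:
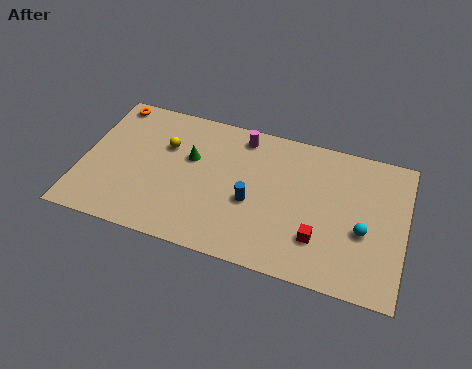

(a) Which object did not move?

the yellow sphere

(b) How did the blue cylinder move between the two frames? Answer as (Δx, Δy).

(2.2, -1.5)

From the two frames, the blue cylinder sits at roughly (6.3, 5.1) before and (8.5, 3.6) after.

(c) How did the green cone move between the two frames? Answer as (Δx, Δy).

(1.4, -2.1)

From the two frames, the green cone sits at roughly (3.9, 7.5) before and (5.3, 5.4) after.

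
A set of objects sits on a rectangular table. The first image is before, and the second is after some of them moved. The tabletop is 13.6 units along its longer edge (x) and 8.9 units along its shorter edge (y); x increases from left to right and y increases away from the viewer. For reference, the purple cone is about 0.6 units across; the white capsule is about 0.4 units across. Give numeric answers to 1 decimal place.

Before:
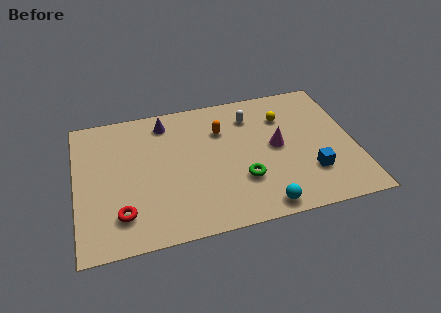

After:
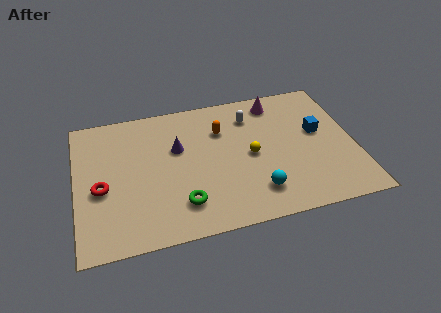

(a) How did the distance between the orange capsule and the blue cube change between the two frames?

-0.7

Before: roughly 5.6 units apart; after: 4.9. That's 0.7 units closer together.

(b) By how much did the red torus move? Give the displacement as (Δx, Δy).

(-0.9, 1.8)

From the two frames, the red torus sits at roughly (2.1, 2.0) before and (1.2, 3.8) after.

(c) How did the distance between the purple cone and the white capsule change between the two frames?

-0.3

Before: roughly 4.2 units apart; after: 3.9. That's 0.3 units closer together.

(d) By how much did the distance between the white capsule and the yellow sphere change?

+1.0

The distance was about 1.6 in the first image and 2.6 in the second, so they moved 1.0 units further apart.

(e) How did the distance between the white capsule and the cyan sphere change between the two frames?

-1.0

The distance was about 6.0 in the first image and 5.0 in the second, so they moved 1.0 units closer together.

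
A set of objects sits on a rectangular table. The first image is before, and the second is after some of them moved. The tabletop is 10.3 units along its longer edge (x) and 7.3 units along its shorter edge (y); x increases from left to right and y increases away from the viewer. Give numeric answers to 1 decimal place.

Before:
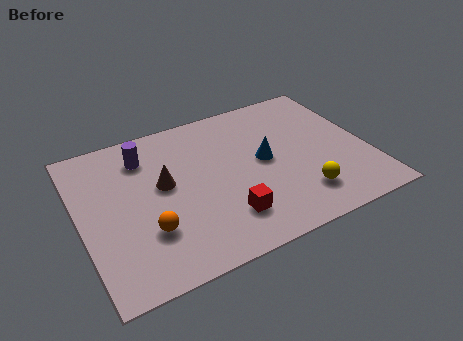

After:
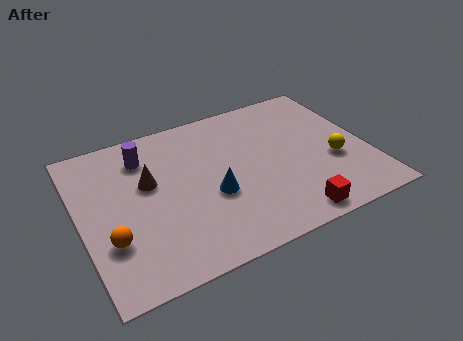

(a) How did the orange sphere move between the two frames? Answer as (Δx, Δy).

(-1.3, 0.1)

From the two frames, the orange sphere sits at roughly (2.2, 2.2) before and (0.9, 2.3) after.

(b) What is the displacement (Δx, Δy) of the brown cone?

(-0.5, 0.3)

The brown cone was at about (3.0, 4.1) and moved to about (2.5, 4.4).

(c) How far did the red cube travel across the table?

2.4

The red cube was near (4.9, 1.7) before and (7.1, 0.8) after, so it travelled √(2.2² + 0.9²) ≈ 2.4 units.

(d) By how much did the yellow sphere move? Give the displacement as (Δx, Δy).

(1.4, 1.2)

From the two frames, the yellow sphere sits at roughly (7.6, 1.6) before and (9.0, 2.8) after.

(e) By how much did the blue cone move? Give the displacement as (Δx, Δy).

(-2.0, -0.9)

The blue cone was at about (6.6, 3.8) and moved to about (4.6, 2.9).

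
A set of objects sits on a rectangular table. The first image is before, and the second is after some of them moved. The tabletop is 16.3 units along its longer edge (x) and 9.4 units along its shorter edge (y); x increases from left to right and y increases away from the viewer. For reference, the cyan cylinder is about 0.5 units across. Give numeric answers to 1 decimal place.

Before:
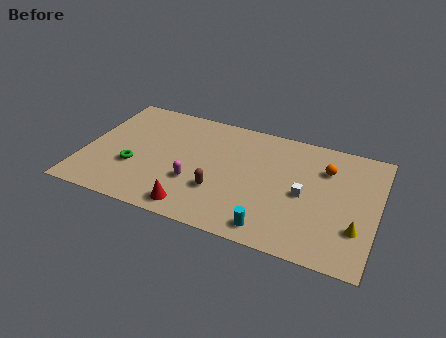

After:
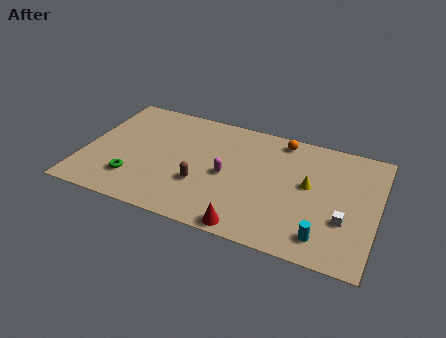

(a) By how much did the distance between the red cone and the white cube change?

-1.1

The distance was about 6.6 in the first image and 5.5 in the second, so they moved 1.1 units closer together.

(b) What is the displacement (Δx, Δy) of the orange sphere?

(-2.6, 1.5)

The orange sphere was at about (13.3, 6.8) and moved to about (10.7, 8.3).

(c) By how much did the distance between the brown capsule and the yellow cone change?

-1.5

The distance was about 7.6 in the first image and 6.1 in the second, so they moved 1.5 units closer together.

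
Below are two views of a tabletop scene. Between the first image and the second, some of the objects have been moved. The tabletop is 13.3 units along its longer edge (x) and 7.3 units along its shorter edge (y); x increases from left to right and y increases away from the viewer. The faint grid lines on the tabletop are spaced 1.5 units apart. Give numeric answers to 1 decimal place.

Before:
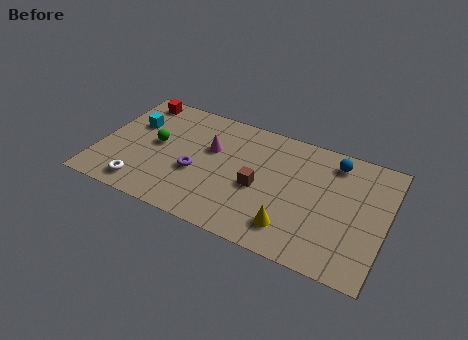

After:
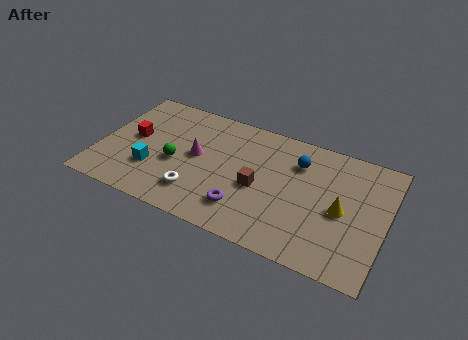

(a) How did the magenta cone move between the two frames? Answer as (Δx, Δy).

(-0.6, -0.7)

The magenta cone was at about (5.1, 4.6) and moved to about (4.5, 3.9).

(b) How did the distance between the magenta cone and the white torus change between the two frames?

-2.3

They were about 4.5 units apart before and 2.2 after — 2.3 units closer together.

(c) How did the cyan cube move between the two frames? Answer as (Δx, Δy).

(1.2, -2.5)

The cyan cube was at about (1.4, 4.8) and moved to about (2.6, 2.3).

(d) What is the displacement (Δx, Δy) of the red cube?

(0.2, -2.5)

The red cube started near (1.3, 6.4) and ended near (1.5, 3.9).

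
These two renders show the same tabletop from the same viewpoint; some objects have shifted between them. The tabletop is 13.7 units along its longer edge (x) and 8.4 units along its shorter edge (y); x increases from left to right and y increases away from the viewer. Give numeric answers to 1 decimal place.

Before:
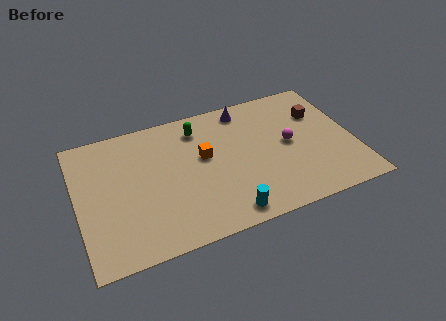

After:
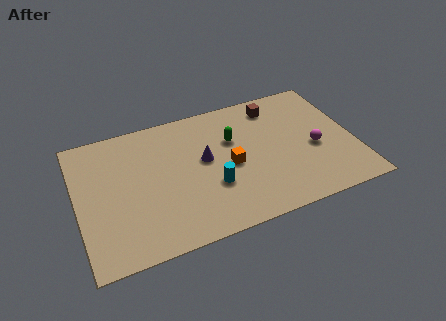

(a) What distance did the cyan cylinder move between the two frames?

2.0

The cyan cylinder was near (7.0, 1.0) before and (6.5, 2.9) after, so it travelled √(0.5² + 1.9²) ≈ 2.0 units.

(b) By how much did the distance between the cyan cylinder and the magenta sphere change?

+0.4

They were about 4.8 units apart before and 5.2 after — 0.4 units further apart.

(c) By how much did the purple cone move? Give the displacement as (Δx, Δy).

(-2.3, -2.6)

The purple cone started near (8.6, 7.3) and ended near (6.3, 4.7).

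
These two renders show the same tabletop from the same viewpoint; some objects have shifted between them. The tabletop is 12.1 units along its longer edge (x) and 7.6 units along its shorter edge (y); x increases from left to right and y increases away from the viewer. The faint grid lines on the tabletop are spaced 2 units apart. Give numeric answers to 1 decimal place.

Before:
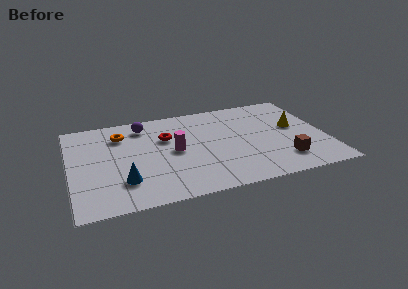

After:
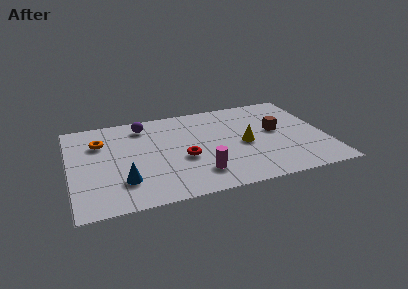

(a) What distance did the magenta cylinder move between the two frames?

2.3

The magenta cylinder moved from about (4.9, 3.8) to (5.9, 1.7), a distance of √(1.0² + 2.1²) ≈ 2.3.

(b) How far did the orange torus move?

1.1

The orange torus was near (2.5, 5.8) before and (1.5, 5.4) after, so it travelled √(1.0² + 0.4²) ≈ 1.1 units.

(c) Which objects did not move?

the blue cone and the purple sphere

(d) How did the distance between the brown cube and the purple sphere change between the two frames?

-1.3

The distance was about 7.8 in the first image and 6.5 in the second, so they moved 1.3 units closer together.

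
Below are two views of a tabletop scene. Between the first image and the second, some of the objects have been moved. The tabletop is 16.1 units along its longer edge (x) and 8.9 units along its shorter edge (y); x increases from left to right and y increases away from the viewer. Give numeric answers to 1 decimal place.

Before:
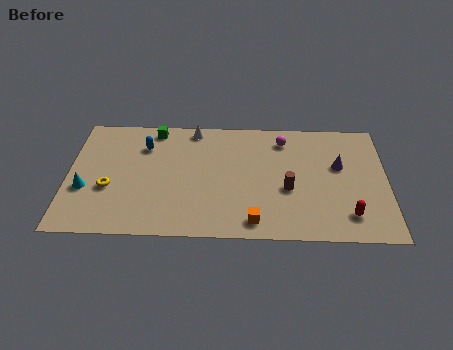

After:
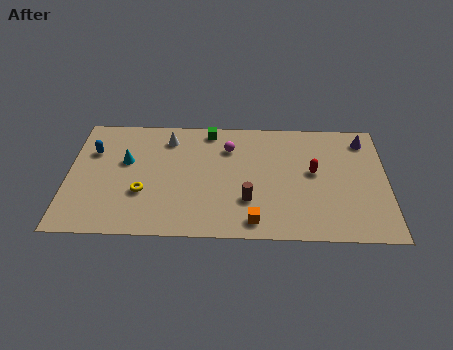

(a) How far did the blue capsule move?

2.6

The blue capsule moved from about (3.8, 6.6) to (1.2, 6.1), a distance of √(2.6² + 0.5²) ≈ 2.6.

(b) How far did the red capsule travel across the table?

3.5

The red capsule was near (14.1, 1.8) before and (12.4, 4.9) after, so it travelled √(1.7² + 3.1²) ≈ 3.5 units.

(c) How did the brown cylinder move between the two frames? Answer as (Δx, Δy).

(-2.0, -0.9)

The brown cylinder was at about (11.1, 3.6) and moved to about (9.1, 2.7).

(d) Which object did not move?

the orange cube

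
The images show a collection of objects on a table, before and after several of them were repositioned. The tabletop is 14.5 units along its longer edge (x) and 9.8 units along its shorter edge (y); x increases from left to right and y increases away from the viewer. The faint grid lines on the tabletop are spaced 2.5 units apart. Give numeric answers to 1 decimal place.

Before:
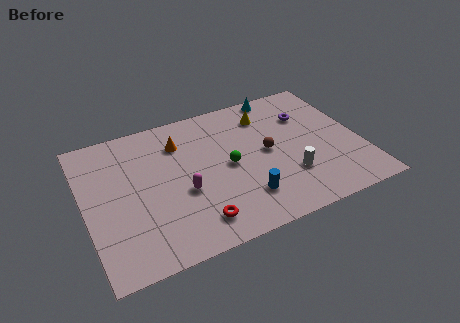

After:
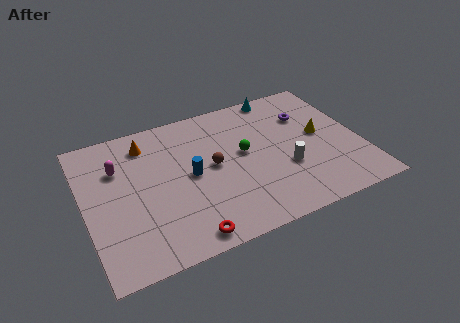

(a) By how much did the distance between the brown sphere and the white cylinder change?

+1.7

They were about 2.3 units apart before and 4.0 after — 1.7 units further apart.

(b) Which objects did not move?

the cyan cone and the purple torus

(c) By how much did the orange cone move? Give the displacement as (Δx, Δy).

(-1.7, 0.6)

From the two frames, the orange cone sits at roughly (5.2, 7.4) before and (3.5, 8.0) after.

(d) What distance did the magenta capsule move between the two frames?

4.2

From (5.0, 3.9) to (1.9, 6.8), the magenta capsule covered √(3.1² + 2.9²) ≈ 4.2 units.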